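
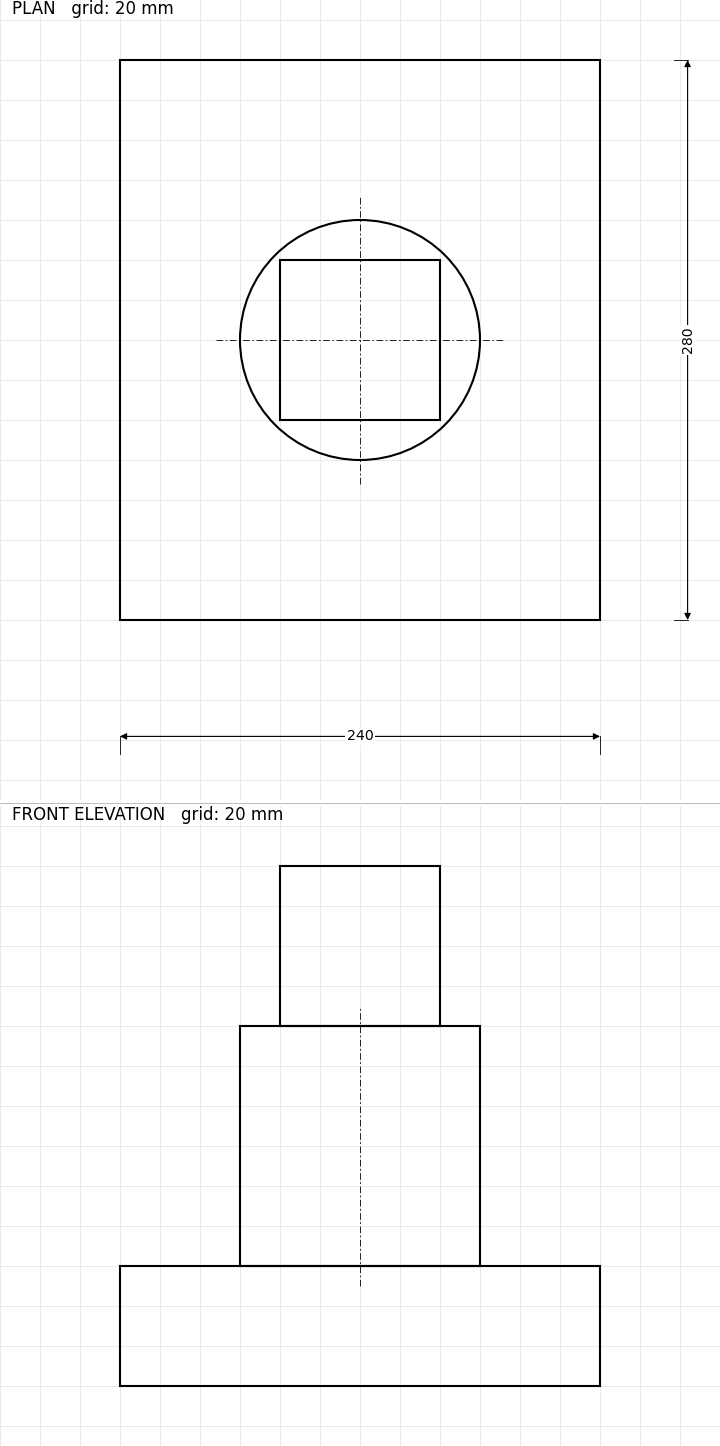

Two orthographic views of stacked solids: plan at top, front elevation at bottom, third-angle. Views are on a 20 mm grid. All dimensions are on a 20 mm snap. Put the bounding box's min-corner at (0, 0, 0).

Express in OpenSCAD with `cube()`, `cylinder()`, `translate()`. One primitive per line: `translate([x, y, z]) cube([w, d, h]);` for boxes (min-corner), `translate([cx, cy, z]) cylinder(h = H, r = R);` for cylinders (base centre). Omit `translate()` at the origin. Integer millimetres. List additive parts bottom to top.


cube([240, 280, 60]);
translate([120, 140, 60]) cylinder(h = 120, r = 60);
translate([80, 100, 180]) cube([80, 80, 80]);


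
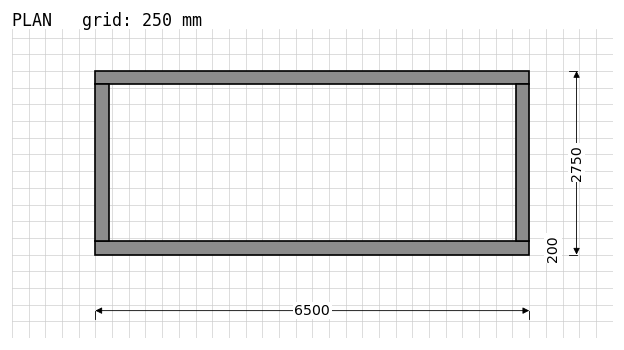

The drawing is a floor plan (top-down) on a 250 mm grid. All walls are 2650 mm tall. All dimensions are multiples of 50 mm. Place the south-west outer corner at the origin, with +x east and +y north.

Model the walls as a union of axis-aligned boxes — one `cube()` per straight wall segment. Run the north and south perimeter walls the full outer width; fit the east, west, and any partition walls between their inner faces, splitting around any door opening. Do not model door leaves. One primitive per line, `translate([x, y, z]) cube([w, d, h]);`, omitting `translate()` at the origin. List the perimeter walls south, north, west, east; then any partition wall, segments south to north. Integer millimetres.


cube([6500, 200, 2650]);
translate([0, 2550, 0]) cube([6500, 200, 2650]);
translate([0, 200, 0]) cube([200, 2350, 2650]);
translate([6300, 200, 0]) cube([200, 2350, 2650]);


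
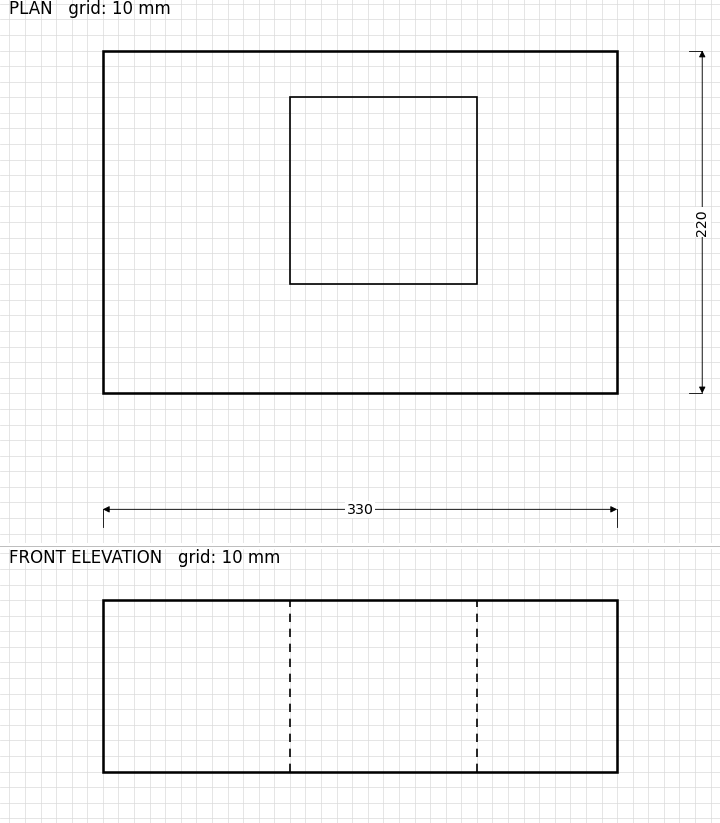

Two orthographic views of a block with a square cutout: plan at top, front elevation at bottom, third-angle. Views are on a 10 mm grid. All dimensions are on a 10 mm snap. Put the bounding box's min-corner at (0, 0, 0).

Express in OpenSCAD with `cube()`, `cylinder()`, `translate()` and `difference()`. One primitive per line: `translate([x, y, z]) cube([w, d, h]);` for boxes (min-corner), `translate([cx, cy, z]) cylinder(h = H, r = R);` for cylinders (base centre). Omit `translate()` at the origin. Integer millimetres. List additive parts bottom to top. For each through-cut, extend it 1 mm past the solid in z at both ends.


difference() {
  cube([330, 220, 110]);
  translate([120, 70, -1]) cube([120, 120, 112]);
}


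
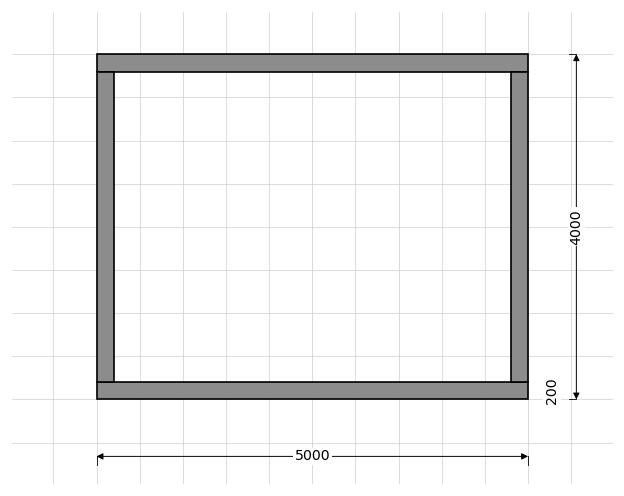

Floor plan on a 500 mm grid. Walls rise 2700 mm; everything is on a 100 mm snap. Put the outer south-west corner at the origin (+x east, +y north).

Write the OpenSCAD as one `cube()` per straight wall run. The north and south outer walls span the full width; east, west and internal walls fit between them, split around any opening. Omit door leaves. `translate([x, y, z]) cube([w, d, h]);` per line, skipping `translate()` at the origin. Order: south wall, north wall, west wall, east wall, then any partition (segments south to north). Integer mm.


cube([5000, 200, 2700]);
translate([0, 3800, 0]) cube([5000, 200, 2700]);
translate([0, 200, 0]) cube([200, 3600, 2700]);
translate([4800, 200, 0]) cube([200, 3600, 2700]);


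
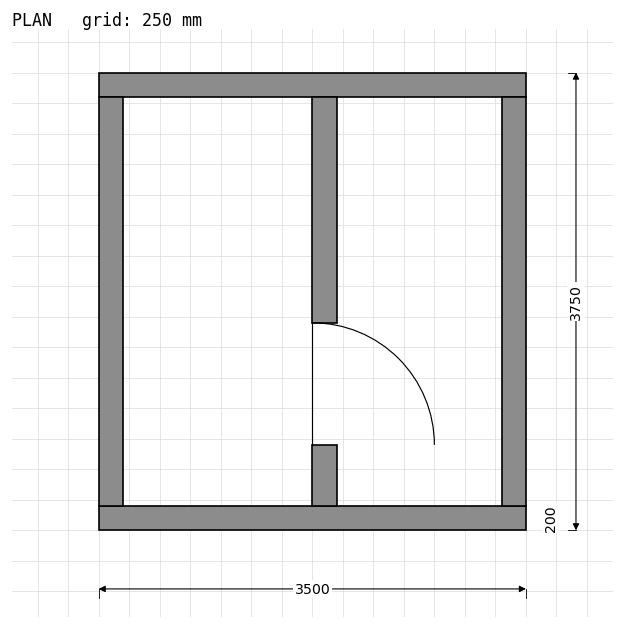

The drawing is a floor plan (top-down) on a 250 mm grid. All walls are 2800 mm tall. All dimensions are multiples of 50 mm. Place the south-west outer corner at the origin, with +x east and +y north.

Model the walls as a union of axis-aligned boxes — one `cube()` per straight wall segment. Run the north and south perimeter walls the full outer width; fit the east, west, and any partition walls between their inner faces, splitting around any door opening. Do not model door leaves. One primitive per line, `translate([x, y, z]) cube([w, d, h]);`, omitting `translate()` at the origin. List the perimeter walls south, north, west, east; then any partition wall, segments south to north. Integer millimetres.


cube([3500, 200, 2800]);
translate([0, 3550, 0]) cube([3500, 200, 2800]);
translate([0, 200, 0]) cube([200, 3350, 2800]);
translate([3300, 200, 0]) cube([200, 3350, 2800]);
translate([1750, 200, 0]) cube([200, 500, 2800]);
translate([1750, 1700, 0]) cube([200, 1850, 2800]);


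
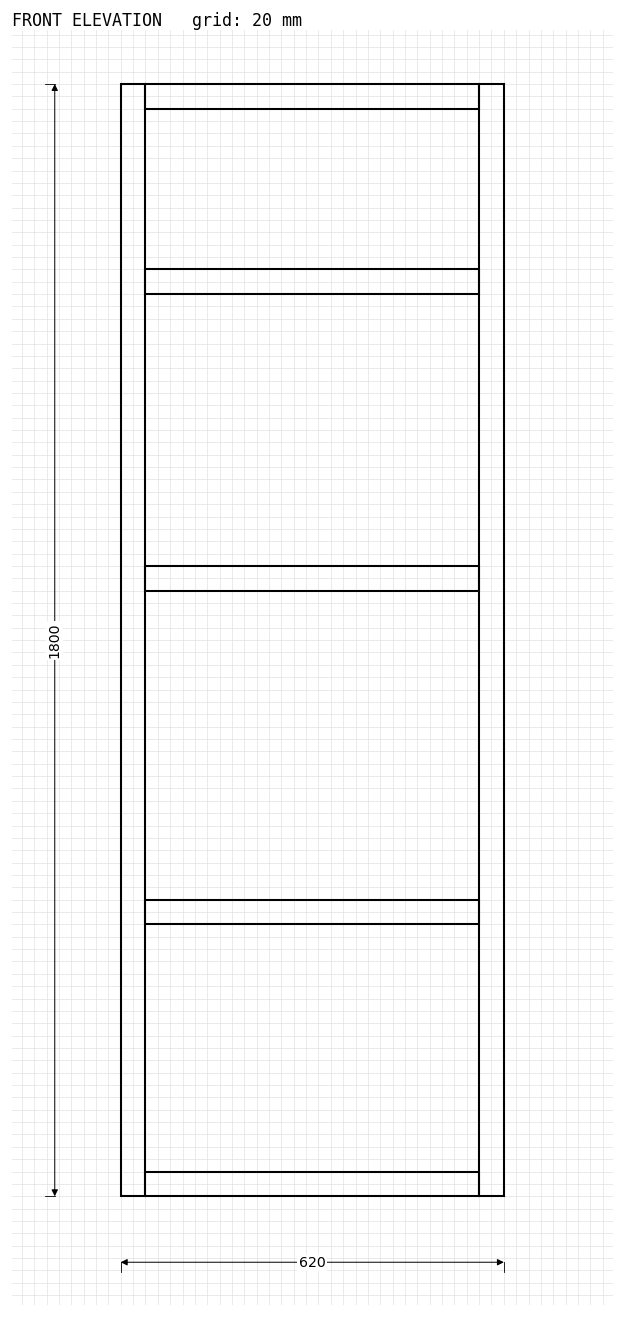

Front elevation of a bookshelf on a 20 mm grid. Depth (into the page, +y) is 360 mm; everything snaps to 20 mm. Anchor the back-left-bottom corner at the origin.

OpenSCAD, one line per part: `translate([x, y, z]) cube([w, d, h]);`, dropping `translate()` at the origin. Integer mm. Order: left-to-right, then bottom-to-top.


cube([40, 360, 1800]);
translate([40, 0, 0]) cube([540, 360, 40]);
translate([40, 0, 440]) cube([540, 360, 40]);
translate([40, 0, 980]) cube([540, 360, 40]);
translate([40, 0, 1460]) cube([540, 360, 40]);
translate([40, 0, 1760]) cube([540, 360, 40]);
translate([580, 0, 0]) cube([40, 360, 1800]);


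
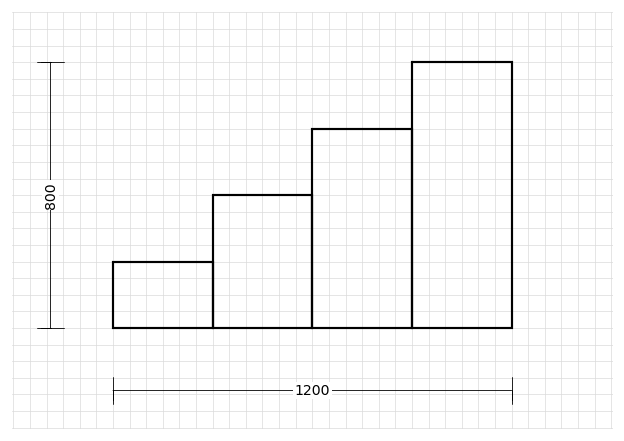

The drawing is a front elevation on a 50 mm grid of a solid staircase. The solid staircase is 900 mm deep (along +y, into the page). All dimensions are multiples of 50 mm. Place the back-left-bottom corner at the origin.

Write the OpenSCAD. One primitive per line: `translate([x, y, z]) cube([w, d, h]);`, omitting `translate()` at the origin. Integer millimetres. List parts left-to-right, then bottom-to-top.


cube([300, 900, 200]);
translate([300, 0, 0]) cube([300, 900, 400]);
translate([600, 0, 0]) cube([300, 900, 600]);
translate([900, 0, 0]) cube([300, 900, 800]);


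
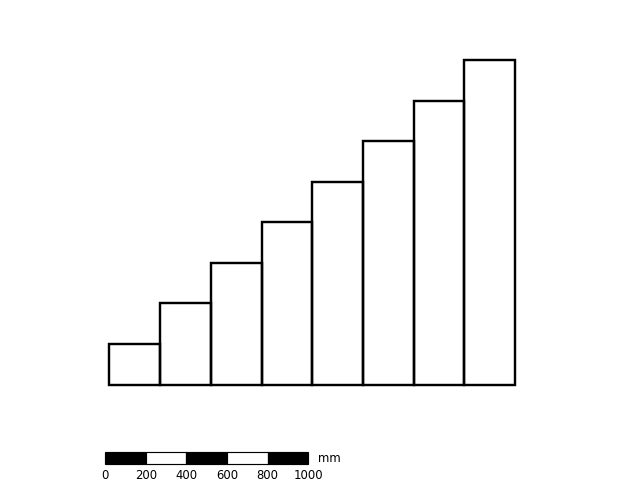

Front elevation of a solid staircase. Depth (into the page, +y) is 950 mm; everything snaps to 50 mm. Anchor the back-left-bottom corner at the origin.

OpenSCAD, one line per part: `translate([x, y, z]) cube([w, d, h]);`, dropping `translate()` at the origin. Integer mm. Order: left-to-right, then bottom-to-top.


cube([250, 950, 200]);
translate([250, 0, 0]) cube([250, 950, 400]);
translate([500, 0, 0]) cube([250, 950, 600]);
translate([750, 0, 0]) cube([250, 950, 800]);
translate([1000, 0, 0]) cube([250, 950, 1000]);
translate([1250, 0, 0]) cube([250, 950, 1200]);
translate([1500, 0, 0]) cube([250, 950, 1400]);
translate([1750, 0, 0]) cube([250, 950, 1600]);


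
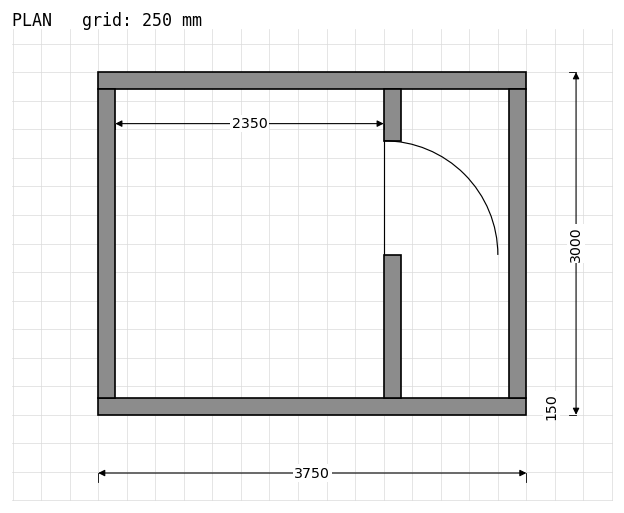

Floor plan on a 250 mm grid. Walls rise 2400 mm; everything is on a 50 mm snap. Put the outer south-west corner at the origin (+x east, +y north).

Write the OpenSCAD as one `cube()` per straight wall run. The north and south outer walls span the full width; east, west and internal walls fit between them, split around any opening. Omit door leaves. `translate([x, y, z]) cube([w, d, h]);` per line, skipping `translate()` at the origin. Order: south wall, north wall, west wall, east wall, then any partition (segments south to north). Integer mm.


cube([3750, 150, 2400]);
translate([0, 2850, 0]) cube([3750, 150, 2400]);
translate([0, 150, 0]) cube([150, 2700, 2400]);
translate([3600, 150, 0]) cube([150, 2700, 2400]);
translate([2500, 150, 0]) cube([150, 1250, 2400]);
translate([2500, 2400, 0]) cube([150, 450, 2400]);


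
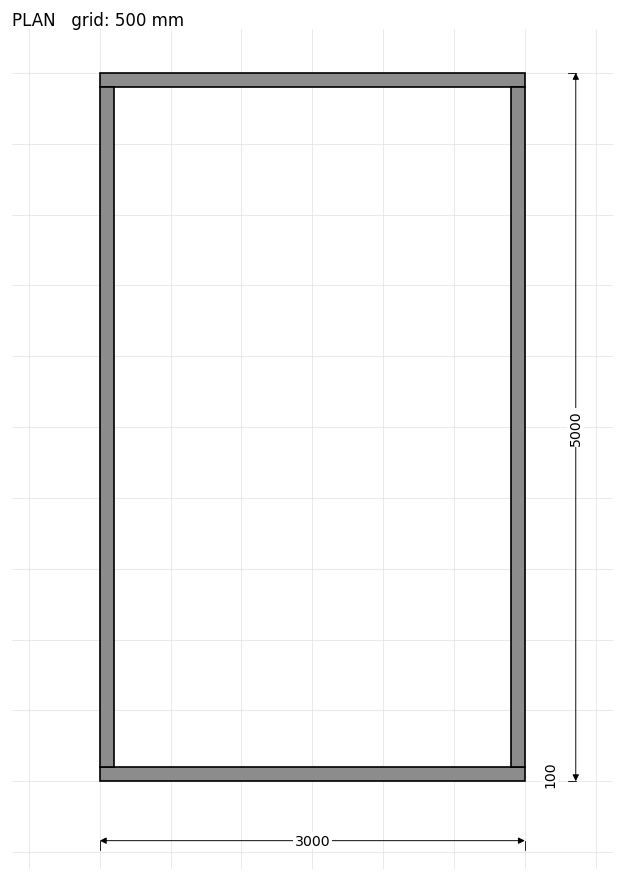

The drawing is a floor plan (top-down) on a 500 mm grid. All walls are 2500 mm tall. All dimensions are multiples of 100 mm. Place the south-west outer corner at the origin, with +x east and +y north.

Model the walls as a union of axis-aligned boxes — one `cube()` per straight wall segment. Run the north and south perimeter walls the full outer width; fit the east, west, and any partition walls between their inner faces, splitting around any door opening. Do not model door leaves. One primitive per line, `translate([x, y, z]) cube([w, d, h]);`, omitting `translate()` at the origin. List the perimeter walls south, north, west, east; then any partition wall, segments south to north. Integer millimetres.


cube([3000, 100, 2500]);
translate([0, 4900, 0]) cube([3000, 100, 2500]);
translate([0, 100, 0]) cube([100, 4800, 2500]);
translate([2900, 100, 0]) cube([100, 4800, 2500]);


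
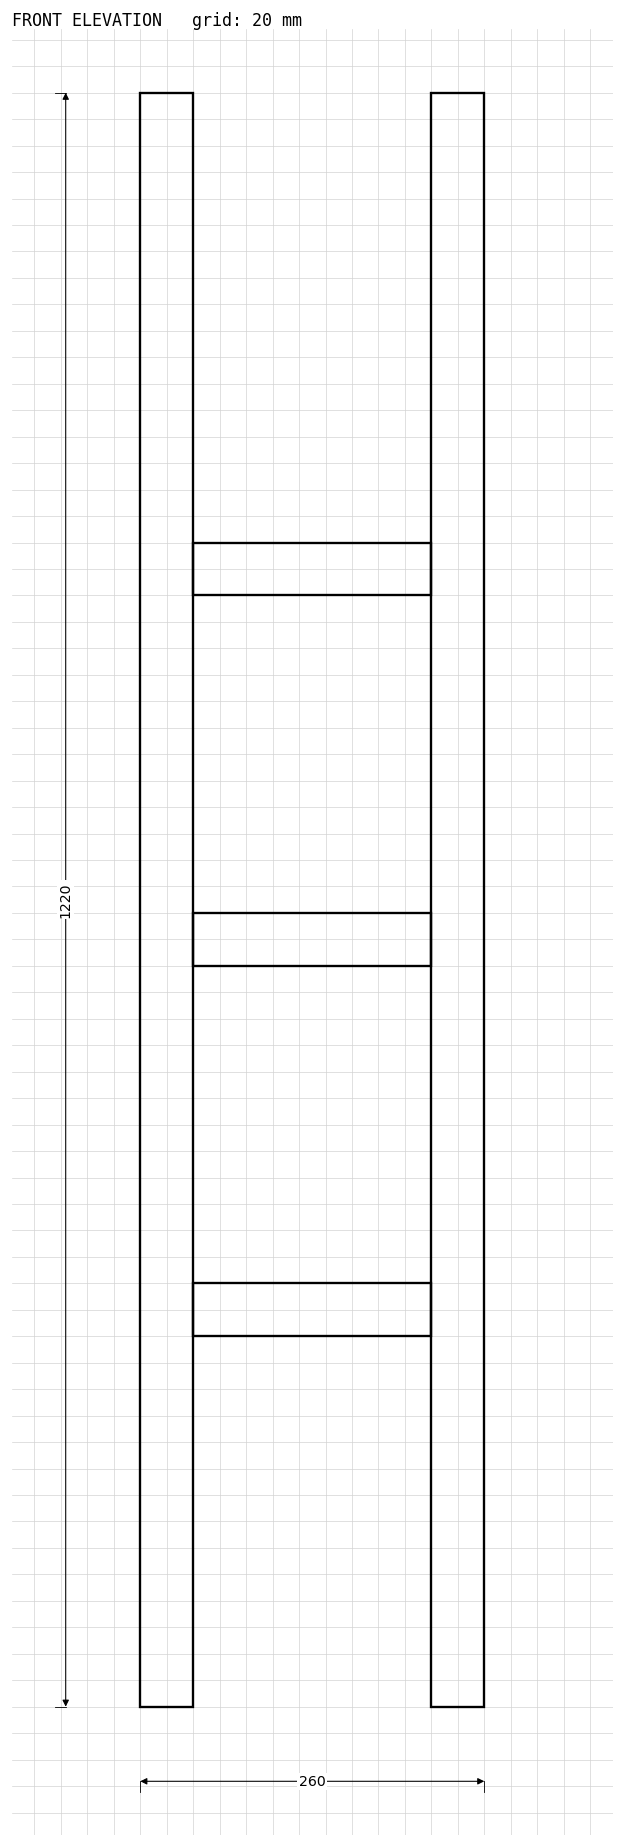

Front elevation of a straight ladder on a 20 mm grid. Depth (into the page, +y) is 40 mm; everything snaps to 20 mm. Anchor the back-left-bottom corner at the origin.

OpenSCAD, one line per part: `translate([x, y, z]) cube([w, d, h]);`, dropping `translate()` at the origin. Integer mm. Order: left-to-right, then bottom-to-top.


cube([40, 40, 1220]);
translate([40, 0, 280]) cube([180, 40, 40]);
translate([40, 0, 560]) cube([180, 40, 40]);
translate([40, 0, 840]) cube([180, 40, 40]);
translate([220, 0, 0]) cube([40, 40, 1220]);


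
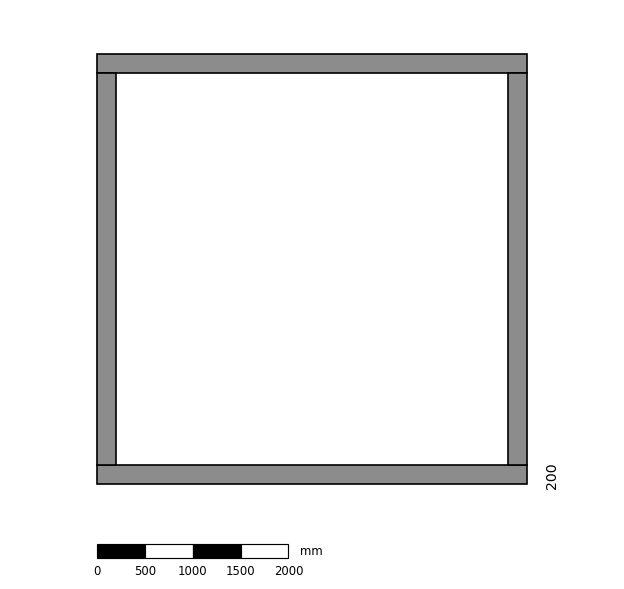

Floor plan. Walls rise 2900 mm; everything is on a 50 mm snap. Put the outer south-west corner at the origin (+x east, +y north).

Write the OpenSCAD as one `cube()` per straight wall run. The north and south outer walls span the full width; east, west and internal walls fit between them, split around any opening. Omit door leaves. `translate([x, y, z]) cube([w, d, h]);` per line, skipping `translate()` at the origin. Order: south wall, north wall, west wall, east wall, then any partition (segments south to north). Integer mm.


cube([4500, 200, 2900]);
translate([0, 4300, 0]) cube([4500, 200, 2900]);
translate([0, 200, 0]) cube([200, 4100, 2900]);
translate([4300, 200, 0]) cube([200, 4100, 2900]);


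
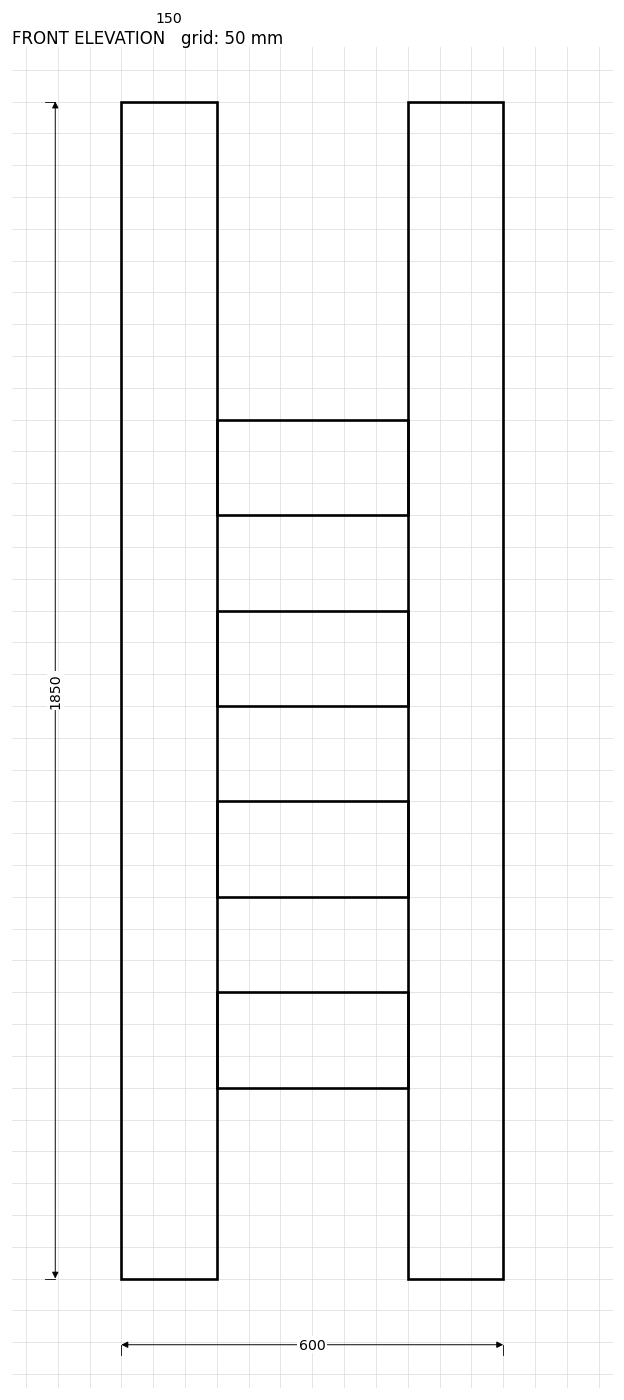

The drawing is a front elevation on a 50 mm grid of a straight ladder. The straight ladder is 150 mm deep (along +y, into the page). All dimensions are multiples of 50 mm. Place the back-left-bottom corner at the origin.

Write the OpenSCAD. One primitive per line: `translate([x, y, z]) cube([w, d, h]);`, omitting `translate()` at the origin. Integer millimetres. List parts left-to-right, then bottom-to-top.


cube([150, 150, 1850]);
translate([150, 0, 300]) cube([300, 150, 150]);
translate([150, 0, 600]) cube([300, 150, 150]);
translate([150, 0, 900]) cube([300, 150, 150]);
translate([150, 0, 1200]) cube([300, 150, 150]);
translate([450, 0, 0]) cube([150, 150, 1850]);


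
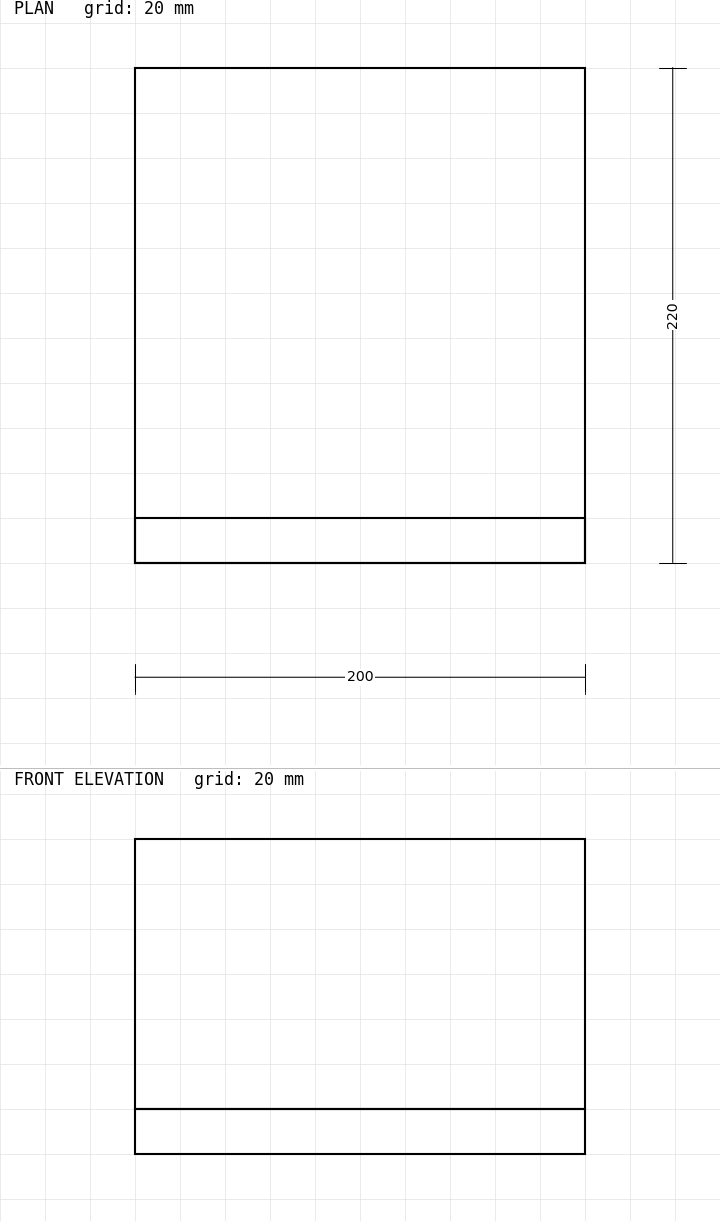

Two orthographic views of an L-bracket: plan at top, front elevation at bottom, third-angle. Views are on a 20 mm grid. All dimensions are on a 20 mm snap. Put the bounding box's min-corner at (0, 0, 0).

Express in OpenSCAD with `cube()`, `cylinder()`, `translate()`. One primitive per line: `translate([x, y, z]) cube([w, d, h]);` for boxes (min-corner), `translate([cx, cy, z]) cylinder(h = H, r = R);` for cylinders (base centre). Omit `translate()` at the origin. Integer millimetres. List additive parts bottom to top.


cube([200, 220, 20]);
translate([0, 0, 20]) cube([200, 20, 120]);


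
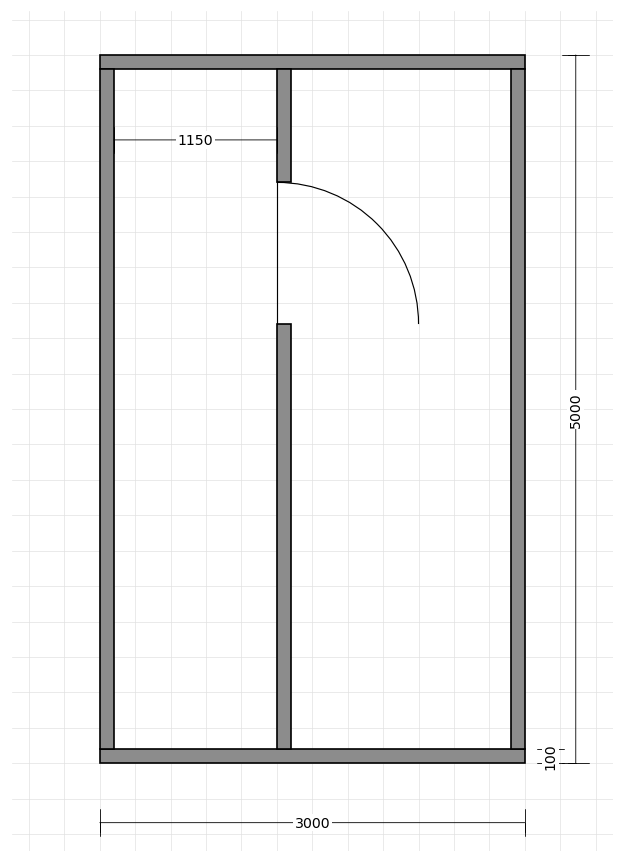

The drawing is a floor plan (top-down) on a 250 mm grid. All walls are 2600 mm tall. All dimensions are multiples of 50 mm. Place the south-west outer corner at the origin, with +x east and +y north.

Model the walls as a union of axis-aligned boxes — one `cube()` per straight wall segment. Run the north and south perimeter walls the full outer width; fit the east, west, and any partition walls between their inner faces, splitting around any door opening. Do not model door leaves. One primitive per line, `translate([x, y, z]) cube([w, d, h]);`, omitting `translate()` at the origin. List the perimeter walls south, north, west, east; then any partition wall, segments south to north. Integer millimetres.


cube([3000, 100, 2600]);
translate([0, 4900, 0]) cube([3000, 100, 2600]);
translate([0, 100, 0]) cube([100, 4800, 2600]);
translate([2900, 100, 0]) cube([100, 4800, 2600]);
translate([1250, 100, 0]) cube([100, 3000, 2600]);
translate([1250, 4100, 0]) cube([100, 800, 2600]);


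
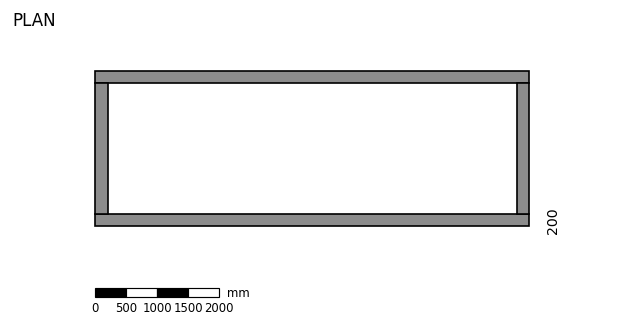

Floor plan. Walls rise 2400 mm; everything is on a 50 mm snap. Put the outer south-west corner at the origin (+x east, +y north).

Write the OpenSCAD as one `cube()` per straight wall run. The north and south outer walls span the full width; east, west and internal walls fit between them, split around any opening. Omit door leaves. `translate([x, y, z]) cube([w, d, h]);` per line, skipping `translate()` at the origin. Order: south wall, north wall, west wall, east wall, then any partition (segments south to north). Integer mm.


cube([7000, 200, 2400]);
translate([0, 2300, 0]) cube([7000, 200, 2400]);
translate([0, 200, 0]) cube([200, 2100, 2400]);
translate([6800, 200, 0]) cube([200, 2100, 2400]);


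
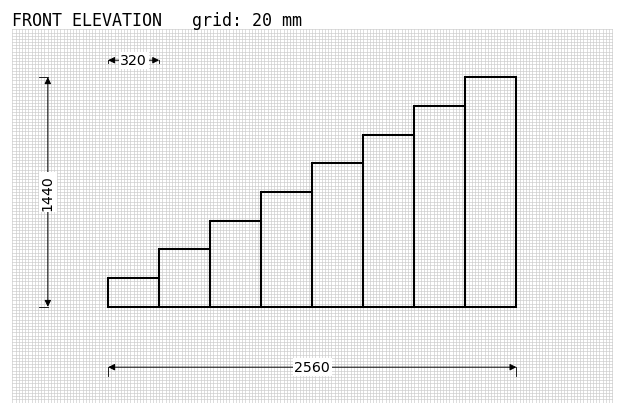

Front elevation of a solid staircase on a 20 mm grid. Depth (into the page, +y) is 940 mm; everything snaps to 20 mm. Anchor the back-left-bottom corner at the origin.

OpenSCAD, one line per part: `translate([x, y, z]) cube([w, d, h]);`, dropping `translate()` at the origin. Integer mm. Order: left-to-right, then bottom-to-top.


cube([320, 940, 180]);
translate([320, 0, 0]) cube([320, 940, 360]);
translate([640, 0, 0]) cube([320, 940, 540]);
translate([960, 0, 0]) cube([320, 940, 720]);
translate([1280, 0, 0]) cube([320, 940, 900]);
translate([1600, 0, 0]) cube([320, 940, 1080]);
translate([1920, 0, 0]) cube([320, 940, 1260]);
translate([2240, 0, 0]) cube([320, 940, 1440]);


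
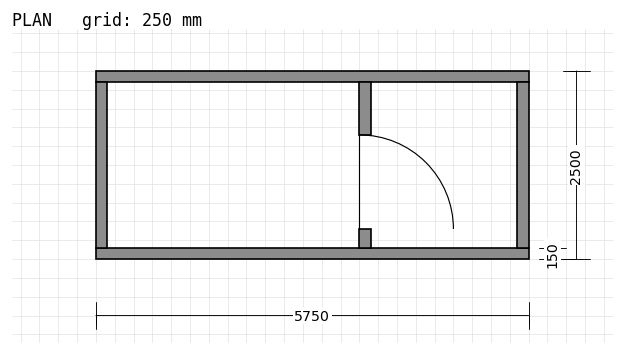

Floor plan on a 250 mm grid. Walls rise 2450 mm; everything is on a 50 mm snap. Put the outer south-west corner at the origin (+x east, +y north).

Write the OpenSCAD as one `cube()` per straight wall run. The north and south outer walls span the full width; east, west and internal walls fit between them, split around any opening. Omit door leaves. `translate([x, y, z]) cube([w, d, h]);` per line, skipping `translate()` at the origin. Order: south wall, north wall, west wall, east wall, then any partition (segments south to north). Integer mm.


cube([5750, 150, 2450]);
translate([0, 2350, 0]) cube([5750, 150, 2450]);
translate([0, 150, 0]) cube([150, 2200, 2450]);
translate([5600, 150, 0]) cube([150, 2200, 2450]);
translate([3500, 150, 0]) cube([150, 250, 2450]);
translate([3500, 1650, 0]) cube([150, 700, 2450]);


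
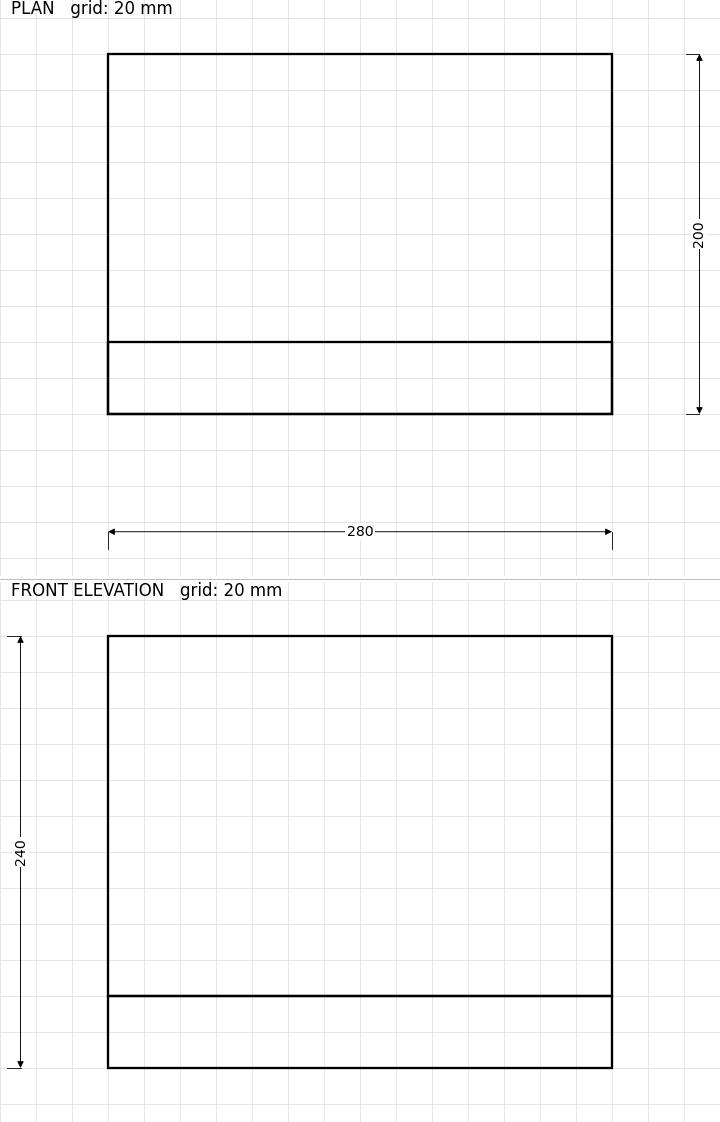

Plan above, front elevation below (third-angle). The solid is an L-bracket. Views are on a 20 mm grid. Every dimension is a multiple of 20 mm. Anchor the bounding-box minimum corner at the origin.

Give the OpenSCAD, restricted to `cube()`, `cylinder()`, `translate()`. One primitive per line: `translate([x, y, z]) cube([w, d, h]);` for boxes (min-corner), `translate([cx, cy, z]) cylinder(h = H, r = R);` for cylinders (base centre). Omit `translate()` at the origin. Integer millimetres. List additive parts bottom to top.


cube([280, 200, 40]);
translate([0, 0, 40]) cube([280, 40, 200]);


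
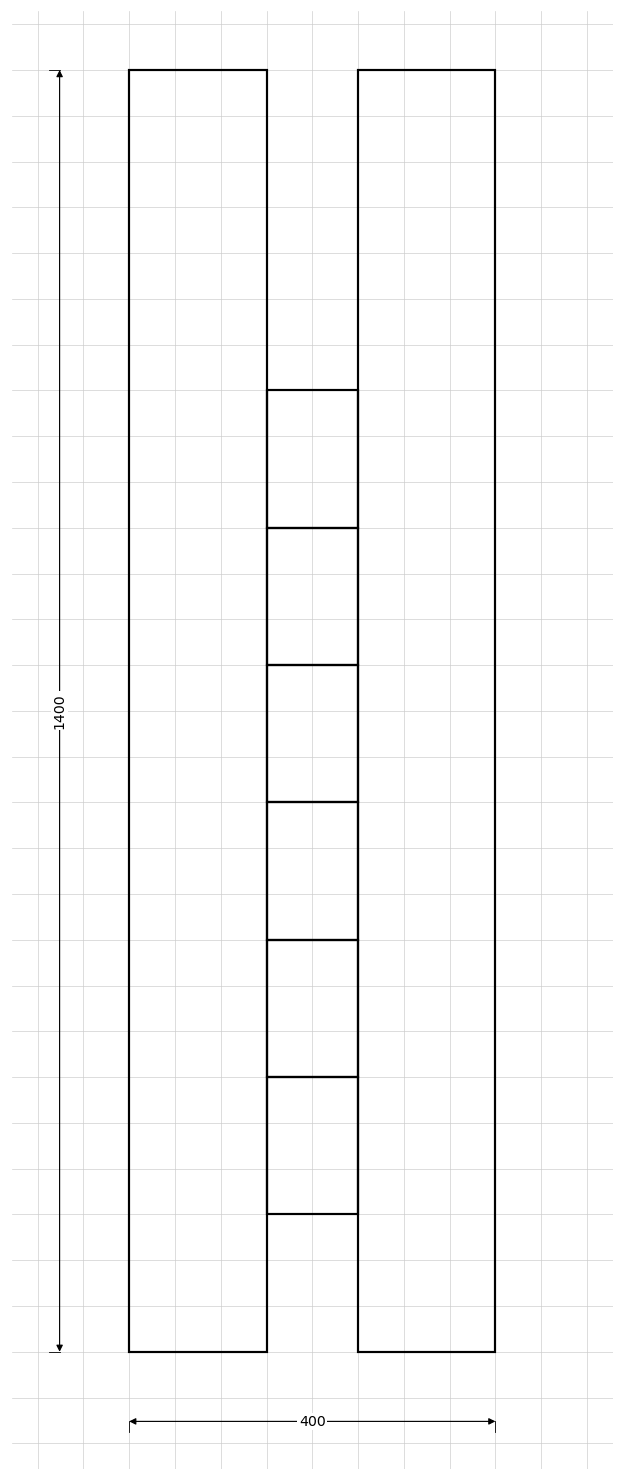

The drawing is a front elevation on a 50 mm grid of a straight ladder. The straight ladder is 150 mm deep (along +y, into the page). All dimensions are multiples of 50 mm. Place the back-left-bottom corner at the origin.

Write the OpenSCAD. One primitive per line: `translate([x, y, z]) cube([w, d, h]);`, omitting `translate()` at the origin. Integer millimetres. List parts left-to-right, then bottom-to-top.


cube([150, 150, 1400]);
translate([150, 0, 150]) cube([100, 150, 150]);
translate([150, 0, 300]) cube([100, 150, 150]);
translate([150, 0, 450]) cube([100, 150, 150]);
translate([150, 0, 600]) cube([100, 150, 150]);
translate([150, 0, 750]) cube([100, 150, 150]);
translate([150, 0, 900]) cube([100, 150, 150]);
translate([250, 0, 0]) cube([150, 150, 1400]);


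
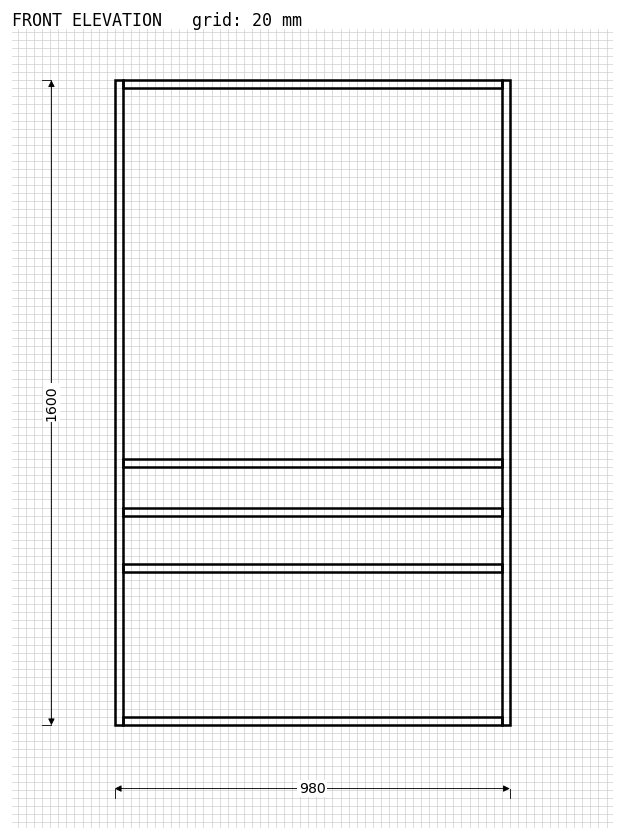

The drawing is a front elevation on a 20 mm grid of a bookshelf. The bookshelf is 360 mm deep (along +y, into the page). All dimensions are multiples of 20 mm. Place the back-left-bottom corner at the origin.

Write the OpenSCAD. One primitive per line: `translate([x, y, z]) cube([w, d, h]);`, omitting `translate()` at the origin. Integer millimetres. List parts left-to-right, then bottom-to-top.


cube([20, 360, 1600]);
translate([20, 0, 0]) cube([940, 360, 20]);
translate([20, 0, 380]) cube([940, 360, 20]);
translate([20, 0, 520]) cube([940, 360, 20]);
translate([20, 0, 640]) cube([940, 360, 20]);
translate([20, 0, 1580]) cube([940, 360, 20]);
translate([960, 0, 0]) cube([20, 360, 1600]);


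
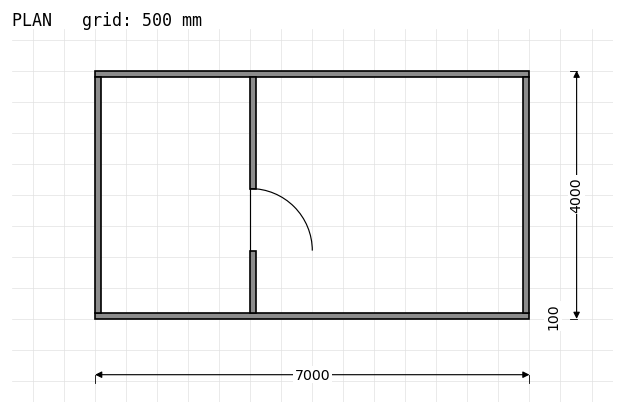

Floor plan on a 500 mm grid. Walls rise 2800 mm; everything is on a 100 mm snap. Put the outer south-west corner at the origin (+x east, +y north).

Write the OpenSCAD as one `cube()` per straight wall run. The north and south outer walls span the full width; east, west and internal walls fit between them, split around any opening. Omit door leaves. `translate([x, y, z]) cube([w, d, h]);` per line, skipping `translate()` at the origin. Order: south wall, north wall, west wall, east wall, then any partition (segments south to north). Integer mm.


cube([7000, 100, 2800]);
translate([0, 3900, 0]) cube([7000, 100, 2800]);
translate([0, 100, 0]) cube([100, 3800, 2800]);
translate([6900, 100, 0]) cube([100, 3800, 2800]);
translate([2500, 100, 0]) cube([100, 1000, 2800]);
translate([2500, 2100, 0]) cube([100, 1800, 2800]);


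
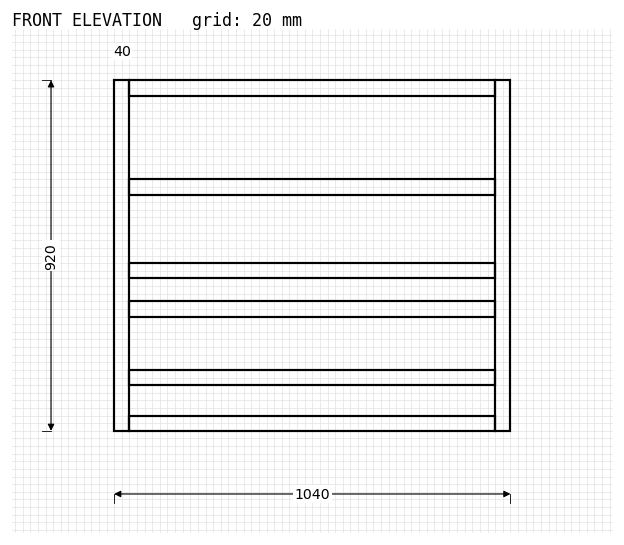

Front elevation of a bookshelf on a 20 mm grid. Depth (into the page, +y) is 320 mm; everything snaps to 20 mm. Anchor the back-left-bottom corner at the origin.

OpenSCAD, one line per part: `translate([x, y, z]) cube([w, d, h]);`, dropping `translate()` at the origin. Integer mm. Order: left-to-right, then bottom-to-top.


cube([40, 320, 920]);
translate([40, 0, 0]) cube([960, 320, 40]);
translate([40, 0, 120]) cube([960, 320, 40]);
translate([40, 0, 300]) cube([960, 320, 40]);
translate([40, 0, 400]) cube([960, 320, 40]);
translate([40, 0, 620]) cube([960, 320, 40]);
translate([40, 0, 880]) cube([960, 320, 40]);
translate([1000, 0, 0]) cube([40, 320, 920]);


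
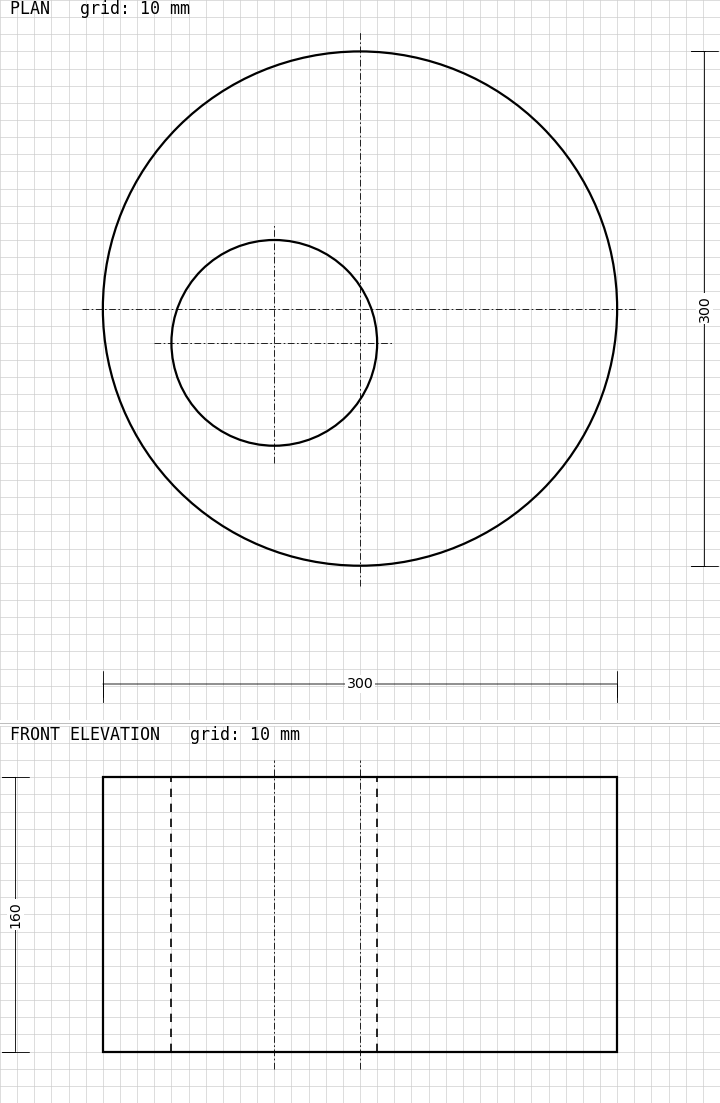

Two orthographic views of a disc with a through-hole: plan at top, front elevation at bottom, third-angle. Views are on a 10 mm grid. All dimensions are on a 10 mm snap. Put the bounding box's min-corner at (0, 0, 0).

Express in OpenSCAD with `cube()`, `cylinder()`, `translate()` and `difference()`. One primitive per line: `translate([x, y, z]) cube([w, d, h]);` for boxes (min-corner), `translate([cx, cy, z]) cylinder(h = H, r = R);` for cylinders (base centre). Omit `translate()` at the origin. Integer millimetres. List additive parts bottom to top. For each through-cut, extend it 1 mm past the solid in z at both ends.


difference() {
  translate([150, 150, 0]) cylinder(h = 160, r = 150);
  translate([100, 130, -1]) cylinder(h = 162, r = 60);
}


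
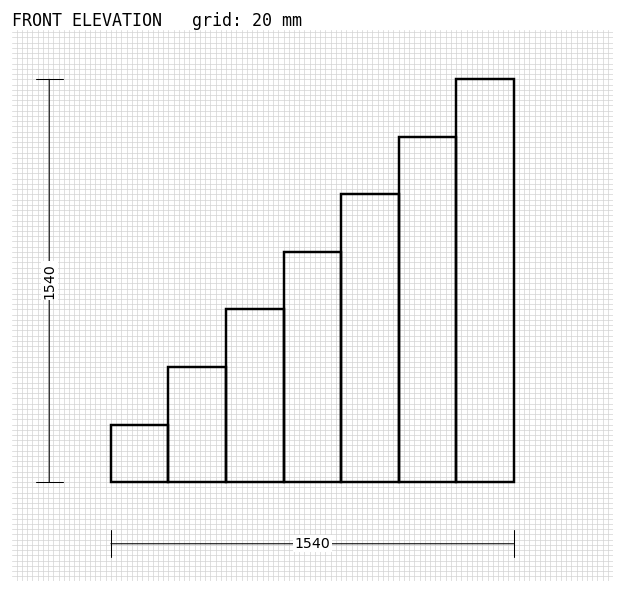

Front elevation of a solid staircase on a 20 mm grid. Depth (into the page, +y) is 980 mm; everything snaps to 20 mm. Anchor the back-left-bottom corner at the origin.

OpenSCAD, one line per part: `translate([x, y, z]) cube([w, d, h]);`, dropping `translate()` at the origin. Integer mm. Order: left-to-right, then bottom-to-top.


cube([220, 980, 220]);
translate([220, 0, 0]) cube([220, 980, 440]);
translate([440, 0, 0]) cube([220, 980, 660]);
translate([660, 0, 0]) cube([220, 980, 880]);
translate([880, 0, 0]) cube([220, 980, 1100]);
translate([1100, 0, 0]) cube([220, 980, 1320]);
translate([1320, 0, 0]) cube([220, 980, 1540]);


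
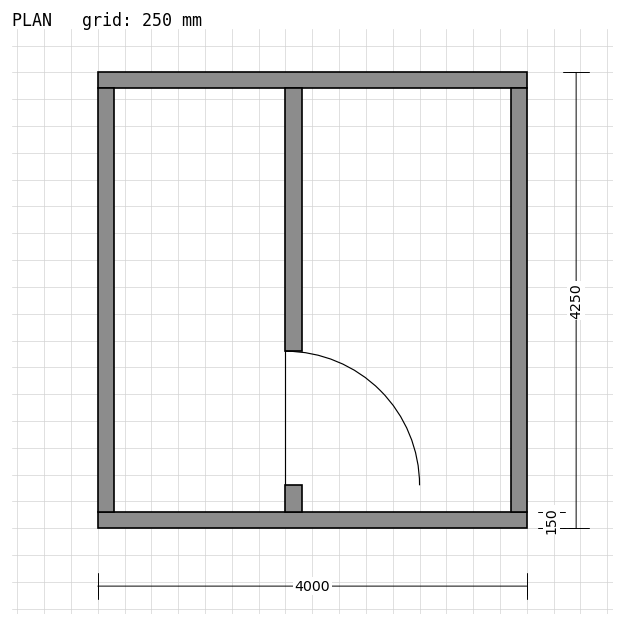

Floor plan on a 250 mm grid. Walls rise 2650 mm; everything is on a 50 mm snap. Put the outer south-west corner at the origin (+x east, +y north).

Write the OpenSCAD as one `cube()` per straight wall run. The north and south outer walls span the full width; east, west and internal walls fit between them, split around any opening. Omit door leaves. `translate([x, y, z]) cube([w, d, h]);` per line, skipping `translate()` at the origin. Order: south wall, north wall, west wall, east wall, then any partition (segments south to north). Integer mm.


cube([4000, 150, 2650]);
translate([0, 4100, 0]) cube([4000, 150, 2650]);
translate([0, 150, 0]) cube([150, 3950, 2650]);
translate([3850, 150, 0]) cube([150, 3950, 2650]);
translate([1750, 150, 0]) cube([150, 250, 2650]);
translate([1750, 1650, 0]) cube([150, 2450, 2650]);


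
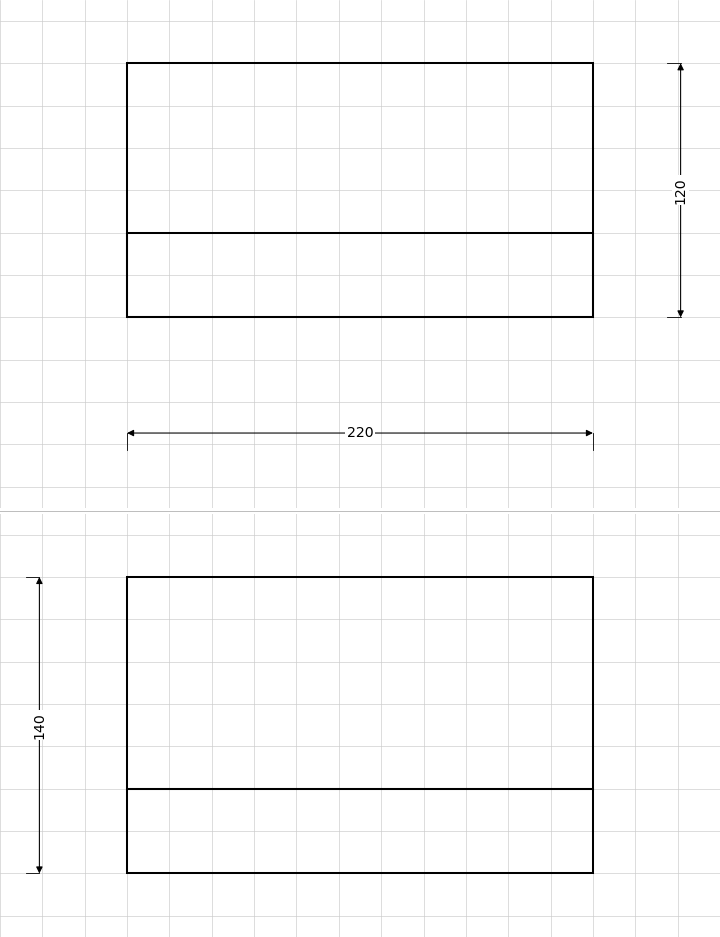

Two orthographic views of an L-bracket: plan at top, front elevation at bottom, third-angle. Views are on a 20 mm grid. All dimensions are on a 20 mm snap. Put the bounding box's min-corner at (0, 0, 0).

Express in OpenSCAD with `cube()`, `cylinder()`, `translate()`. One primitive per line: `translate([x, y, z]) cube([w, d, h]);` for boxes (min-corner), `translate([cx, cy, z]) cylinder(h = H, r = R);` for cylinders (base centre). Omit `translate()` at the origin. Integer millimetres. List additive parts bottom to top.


cube([220, 120, 40]);
translate([0, 0, 40]) cube([220, 40, 100]);


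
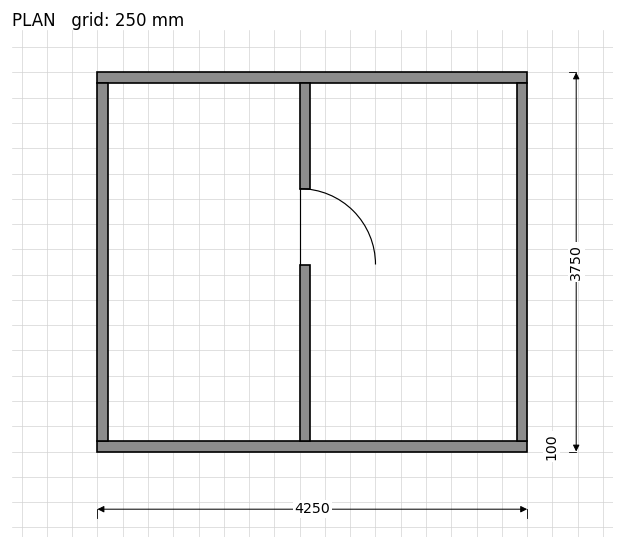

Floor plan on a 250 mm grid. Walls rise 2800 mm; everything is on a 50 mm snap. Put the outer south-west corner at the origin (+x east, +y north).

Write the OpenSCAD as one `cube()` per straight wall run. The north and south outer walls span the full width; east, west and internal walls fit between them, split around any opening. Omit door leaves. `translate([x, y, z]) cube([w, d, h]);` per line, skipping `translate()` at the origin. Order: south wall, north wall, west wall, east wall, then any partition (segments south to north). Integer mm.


cube([4250, 100, 2800]);
translate([0, 3650, 0]) cube([4250, 100, 2800]);
translate([0, 100, 0]) cube([100, 3550, 2800]);
translate([4150, 100, 0]) cube([100, 3550, 2800]);
translate([2000, 100, 0]) cube([100, 1750, 2800]);
translate([2000, 2600, 0]) cube([100, 1050, 2800]);


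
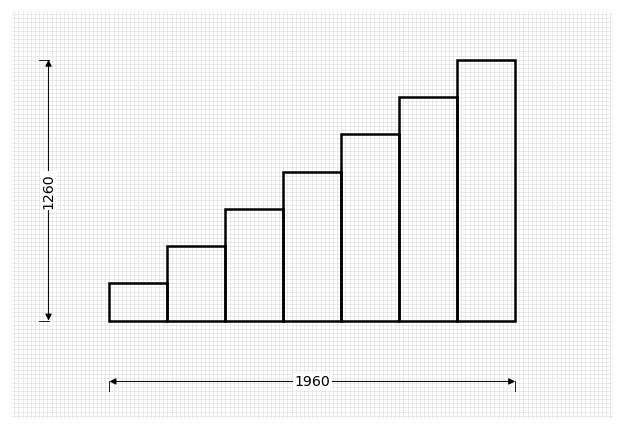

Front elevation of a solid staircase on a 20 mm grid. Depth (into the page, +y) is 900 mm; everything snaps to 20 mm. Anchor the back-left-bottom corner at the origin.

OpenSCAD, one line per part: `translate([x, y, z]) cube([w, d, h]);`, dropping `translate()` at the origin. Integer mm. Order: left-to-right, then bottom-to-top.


cube([280, 900, 180]);
translate([280, 0, 0]) cube([280, 900, 360]);
translate([560, 0, 0]) cube([280, 900, 540]);
translate([840, 0, 0]) cube([280, 900, 720]);
translate([1120, 0, 0]) cube([280, 900, 900]);
translate([1400, 0, 0]) cube([280, 900, 1080]);
translate([1680, 0, 0]) cube([280, 900, 1260]);


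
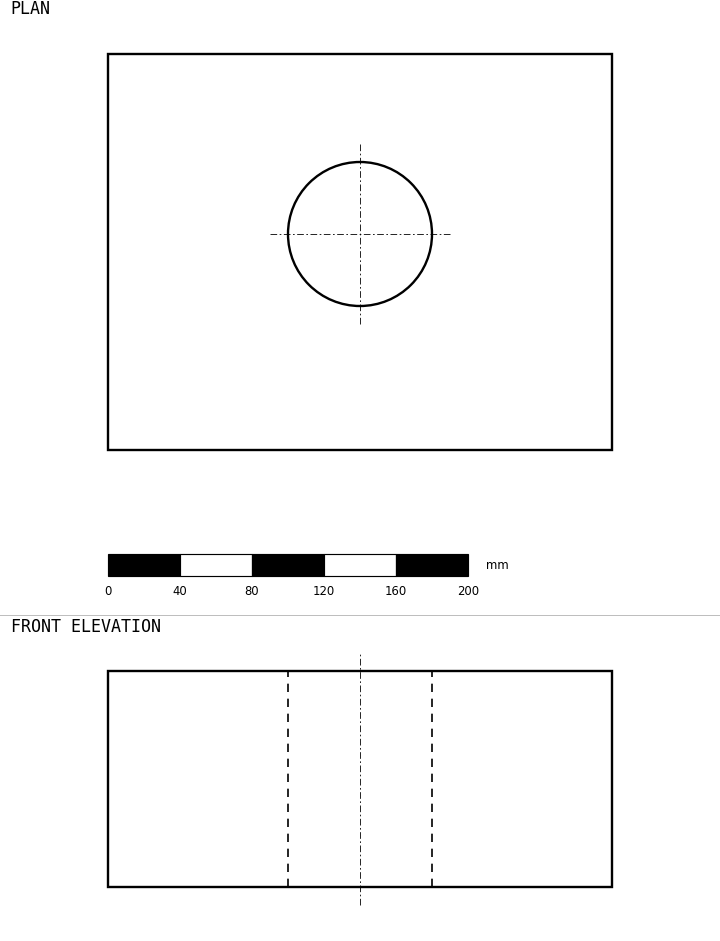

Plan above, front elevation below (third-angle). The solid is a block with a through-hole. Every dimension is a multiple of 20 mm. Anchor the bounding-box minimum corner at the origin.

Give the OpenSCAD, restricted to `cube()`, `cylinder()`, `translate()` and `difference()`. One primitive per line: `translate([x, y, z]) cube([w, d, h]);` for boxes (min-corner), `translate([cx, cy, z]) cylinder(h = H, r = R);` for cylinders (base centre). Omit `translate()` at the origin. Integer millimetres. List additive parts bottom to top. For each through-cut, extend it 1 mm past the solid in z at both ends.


difference() {
  cube([280, 220, 120]);
  translate([140, 120, -1]) cylinder(h = 122, r = 40);
}


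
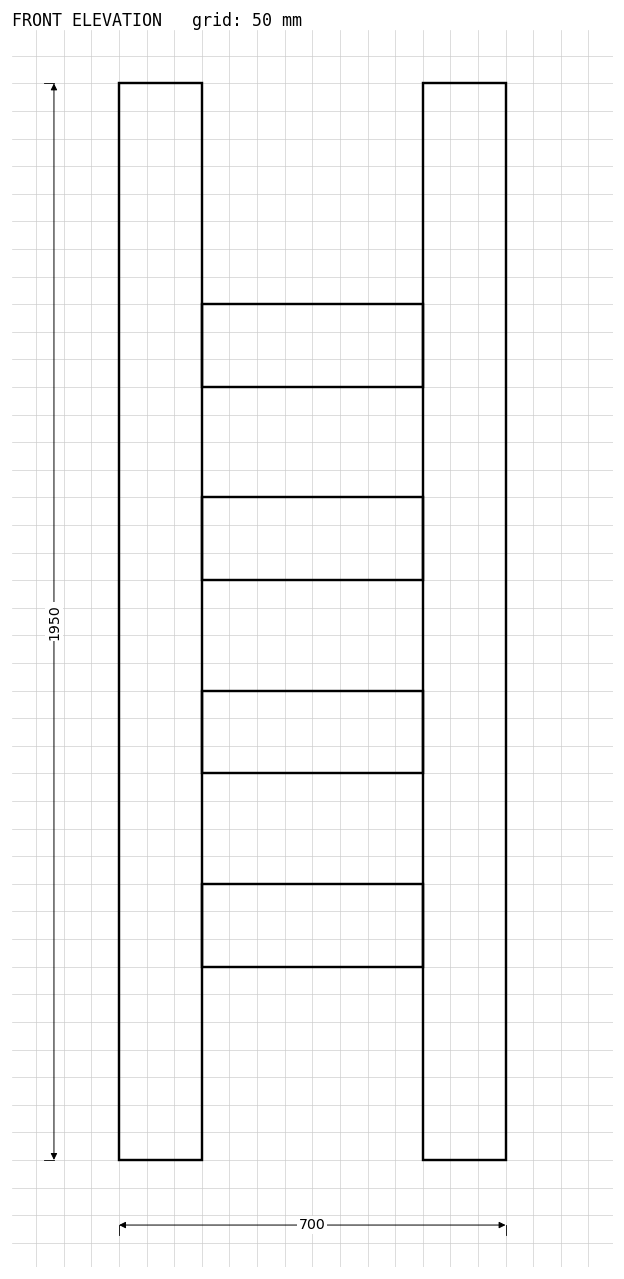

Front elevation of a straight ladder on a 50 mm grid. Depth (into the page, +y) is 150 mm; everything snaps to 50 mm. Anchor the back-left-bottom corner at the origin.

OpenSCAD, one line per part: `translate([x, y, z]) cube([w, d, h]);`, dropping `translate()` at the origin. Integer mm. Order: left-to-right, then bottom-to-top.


cube([150, 150, 1950]);
translate([150, 0, 350]) cube([400, 150, 150]);
translate([150, 0, 700]) cube([400, 150, 150]);
translate([150, 0, 1050]) cube([400, 150, 150]);
translate([150, 0, 1400]) cube([400, 150, 150]);
translate([550, 0, 0]) cube([150, 150, 1950]);


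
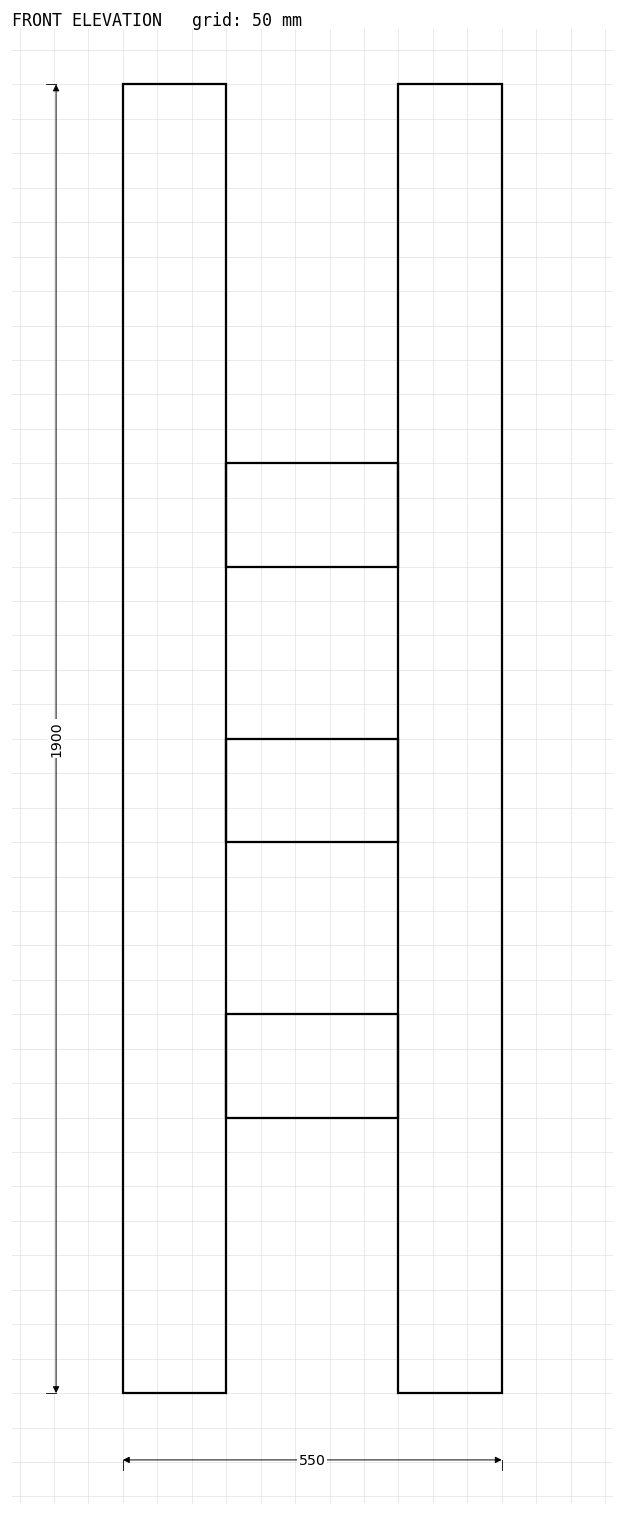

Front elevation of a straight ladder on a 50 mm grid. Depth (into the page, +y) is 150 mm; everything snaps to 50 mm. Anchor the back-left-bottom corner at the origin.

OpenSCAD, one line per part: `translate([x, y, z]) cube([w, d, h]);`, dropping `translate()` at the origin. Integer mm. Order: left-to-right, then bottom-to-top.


cube([150, 150, 1900]);
translate([150, 0, 400]) cube([250, 150, 150]);
translate([150, 0, 800]) cube([250, 150, 150]);
translate([150, 0, 1200]) cube([250, 150, 150]);
translate([400, 0, 0]) cube([150, 150, 1900]);


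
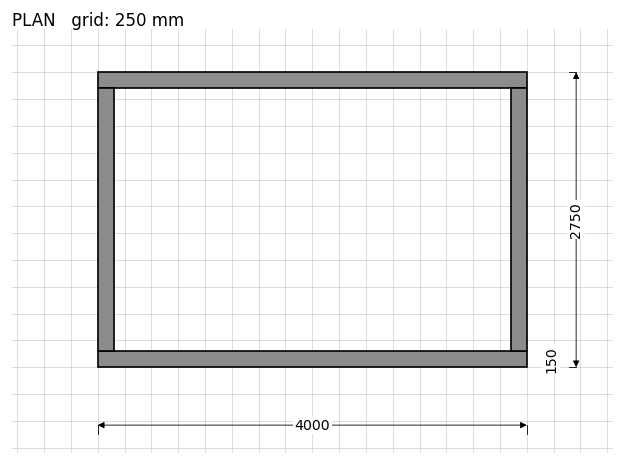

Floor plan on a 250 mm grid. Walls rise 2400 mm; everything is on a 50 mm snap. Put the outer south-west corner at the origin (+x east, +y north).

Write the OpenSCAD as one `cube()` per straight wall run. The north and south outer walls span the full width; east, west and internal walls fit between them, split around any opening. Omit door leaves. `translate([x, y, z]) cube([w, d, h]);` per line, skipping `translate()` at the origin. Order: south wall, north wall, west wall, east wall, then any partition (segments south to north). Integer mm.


cube([4000, 150, 2400]);
translate([0, 2600, 0]) cube([4000, 150, 2400]);
translate([0, 150, 0]) cube([150, 2450, 2400]);
translate([3850, 150, 0]) cube([150, 2450, 2400]);


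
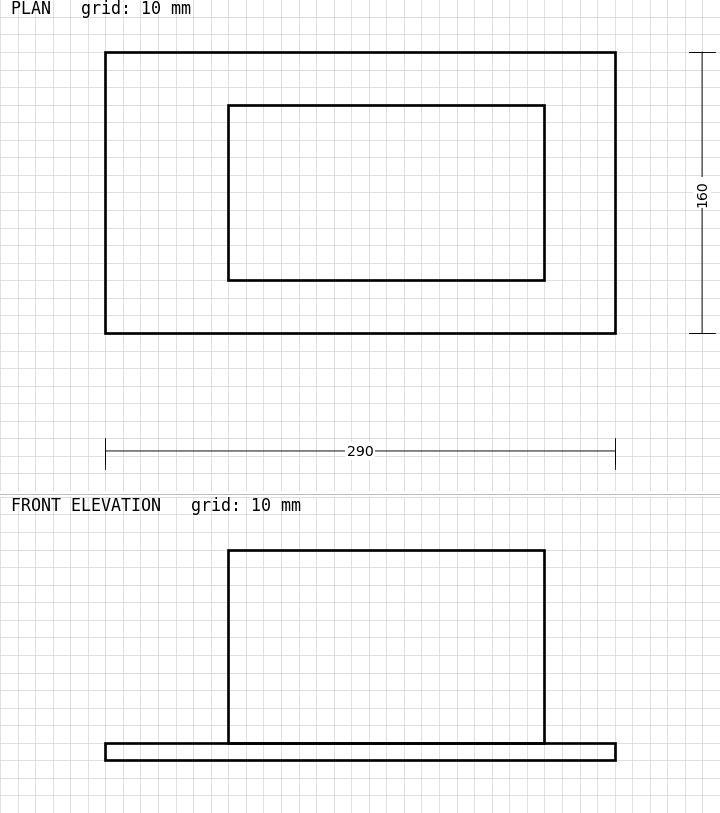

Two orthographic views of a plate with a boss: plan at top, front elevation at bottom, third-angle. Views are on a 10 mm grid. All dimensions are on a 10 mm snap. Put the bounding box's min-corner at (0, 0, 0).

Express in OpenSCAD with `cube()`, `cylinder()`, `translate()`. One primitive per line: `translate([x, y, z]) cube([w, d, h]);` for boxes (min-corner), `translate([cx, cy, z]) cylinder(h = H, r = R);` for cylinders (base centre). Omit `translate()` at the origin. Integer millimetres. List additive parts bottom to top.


cube([290, 160, 10]);
translate([70, 30, 10]) cube([180, 100, 110]);


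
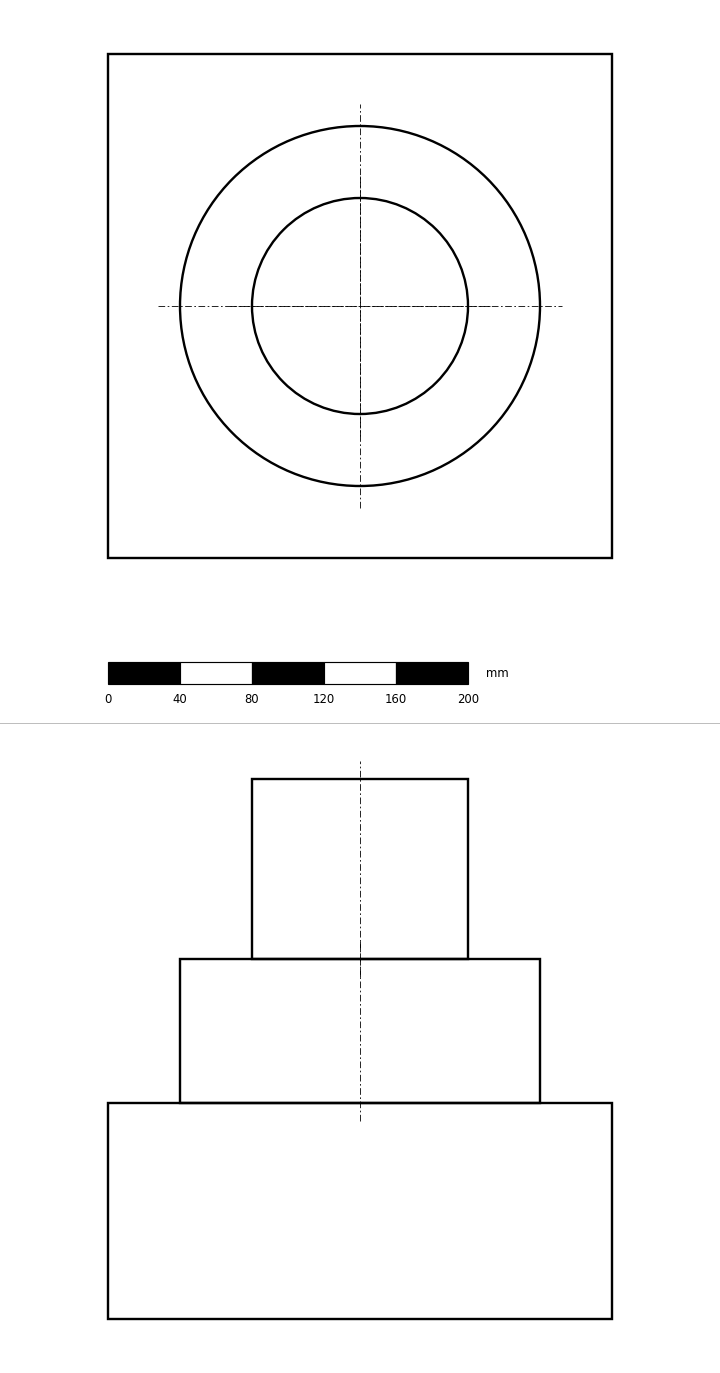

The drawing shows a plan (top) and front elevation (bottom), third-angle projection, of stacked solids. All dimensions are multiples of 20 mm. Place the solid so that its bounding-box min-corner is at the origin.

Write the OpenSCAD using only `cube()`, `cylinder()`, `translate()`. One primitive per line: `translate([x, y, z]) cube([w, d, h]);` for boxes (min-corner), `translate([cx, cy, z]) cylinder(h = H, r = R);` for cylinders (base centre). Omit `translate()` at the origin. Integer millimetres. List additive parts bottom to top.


cube([280, 280, 120]);
translate([140, 140, 120]) cylinder(h = 80, r = 100);
translate([140, 140, 200]) cylinder(h = 100, r = 60);


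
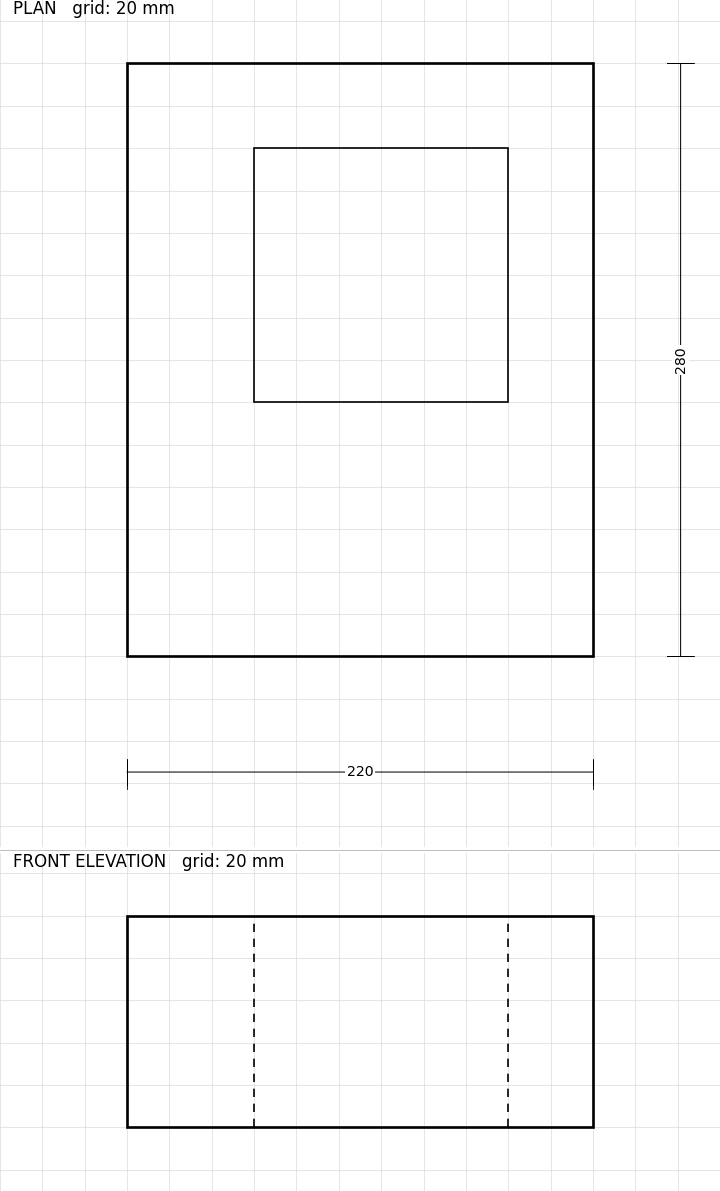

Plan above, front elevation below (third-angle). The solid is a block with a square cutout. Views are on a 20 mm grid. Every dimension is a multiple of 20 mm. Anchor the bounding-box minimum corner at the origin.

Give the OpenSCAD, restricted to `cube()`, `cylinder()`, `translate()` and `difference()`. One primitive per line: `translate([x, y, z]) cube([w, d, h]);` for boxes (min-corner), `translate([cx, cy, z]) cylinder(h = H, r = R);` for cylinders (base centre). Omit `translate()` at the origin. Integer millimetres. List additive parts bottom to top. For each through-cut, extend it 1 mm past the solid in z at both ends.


difference() {
  cube([220, 280, 100]);
  translate([60, 120, -1]) cube([120, 120, 102]);
}


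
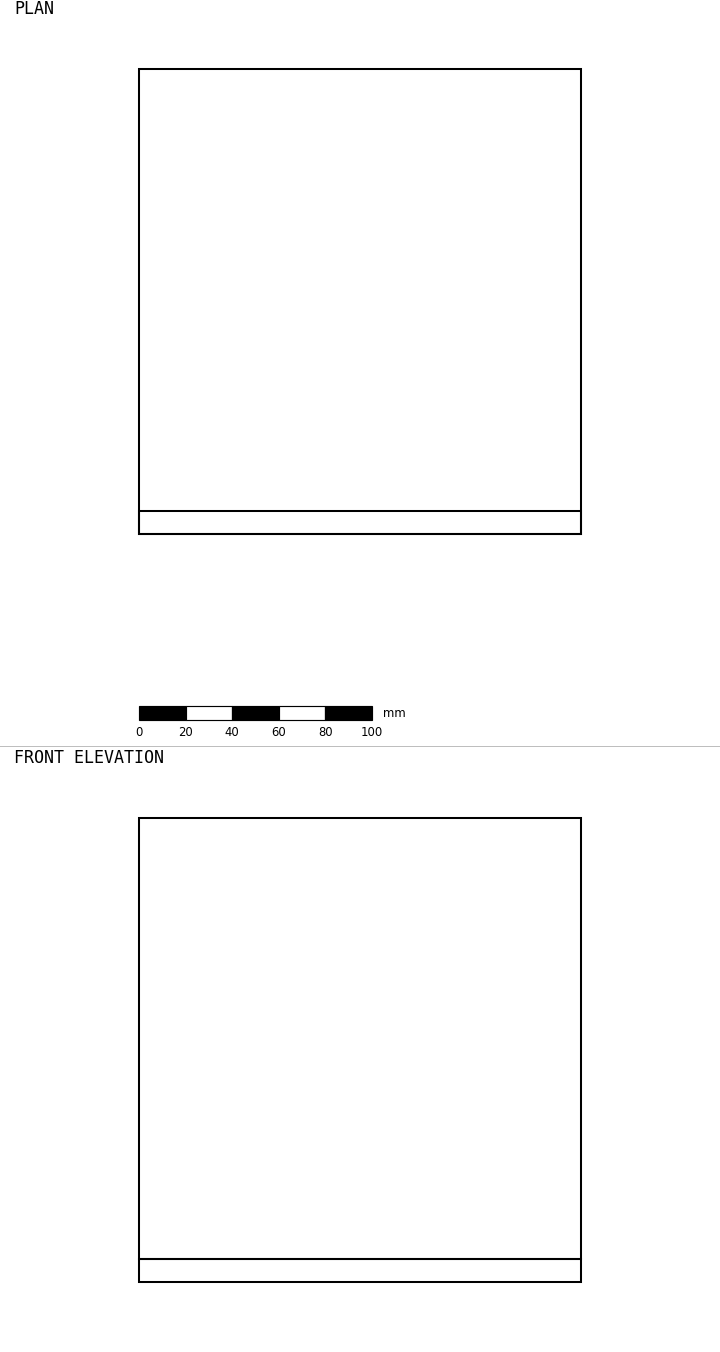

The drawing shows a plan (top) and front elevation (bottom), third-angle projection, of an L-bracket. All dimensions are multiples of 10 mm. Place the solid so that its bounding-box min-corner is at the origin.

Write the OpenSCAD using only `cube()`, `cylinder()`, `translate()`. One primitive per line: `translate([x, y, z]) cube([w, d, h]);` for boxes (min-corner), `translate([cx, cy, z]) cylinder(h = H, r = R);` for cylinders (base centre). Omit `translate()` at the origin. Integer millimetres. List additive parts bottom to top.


cube([190, 200, 10]);
translate([0, 0, 10]) cube([190, 10, 190]);
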